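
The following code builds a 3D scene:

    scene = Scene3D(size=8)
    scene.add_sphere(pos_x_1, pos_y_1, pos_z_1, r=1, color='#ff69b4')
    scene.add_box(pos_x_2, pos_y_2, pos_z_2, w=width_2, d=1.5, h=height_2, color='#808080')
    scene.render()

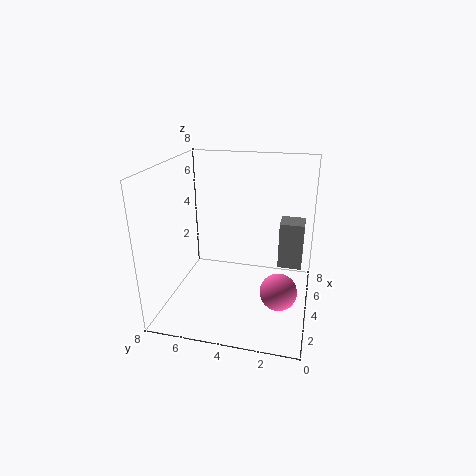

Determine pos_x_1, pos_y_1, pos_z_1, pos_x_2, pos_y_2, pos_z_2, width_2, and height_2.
pos_x_1 = 3
pos_y_1 = 1.5
pos_z_1 = 1.5
pos_x_2 = 6.5
pos_y_2 = 0.5
pos_z_2 = 1
width_2 = 1.5
height_2 = 3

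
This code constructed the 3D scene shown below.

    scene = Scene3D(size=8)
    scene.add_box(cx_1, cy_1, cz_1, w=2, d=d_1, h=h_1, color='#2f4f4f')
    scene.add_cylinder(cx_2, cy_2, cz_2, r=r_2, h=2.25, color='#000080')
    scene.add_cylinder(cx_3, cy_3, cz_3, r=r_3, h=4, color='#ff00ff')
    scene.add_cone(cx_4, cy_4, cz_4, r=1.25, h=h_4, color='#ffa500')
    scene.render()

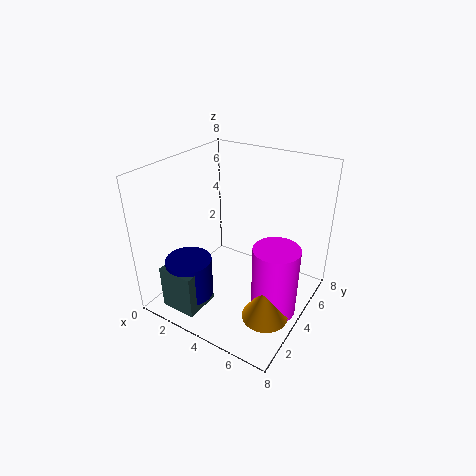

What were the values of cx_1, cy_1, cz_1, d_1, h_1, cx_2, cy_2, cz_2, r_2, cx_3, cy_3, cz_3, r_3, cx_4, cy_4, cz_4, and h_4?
cx_1 = 1.25
cy_1 = 0.5
cz_1 = 0.5
d_1 = 2
h_1 = 2.5
cx_2 = 2.25
cy_2 = 1.75
cz_2 = 1
r_2 = 1.25
cx_3 = 6.5
cy_3 = 3.75
cz_3 = 0.25
r_3 = 1.25
cx_4 = 6.5
cy_4 = 2.75
cz_4 = 0.5
h_4 = 2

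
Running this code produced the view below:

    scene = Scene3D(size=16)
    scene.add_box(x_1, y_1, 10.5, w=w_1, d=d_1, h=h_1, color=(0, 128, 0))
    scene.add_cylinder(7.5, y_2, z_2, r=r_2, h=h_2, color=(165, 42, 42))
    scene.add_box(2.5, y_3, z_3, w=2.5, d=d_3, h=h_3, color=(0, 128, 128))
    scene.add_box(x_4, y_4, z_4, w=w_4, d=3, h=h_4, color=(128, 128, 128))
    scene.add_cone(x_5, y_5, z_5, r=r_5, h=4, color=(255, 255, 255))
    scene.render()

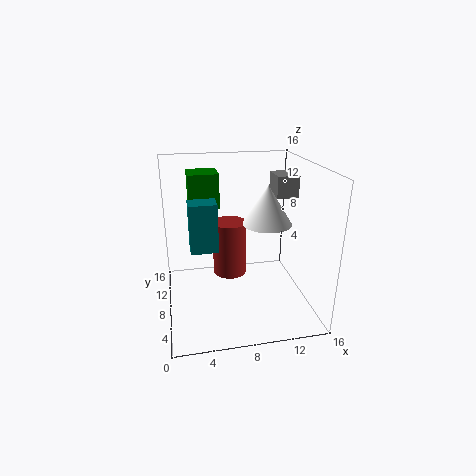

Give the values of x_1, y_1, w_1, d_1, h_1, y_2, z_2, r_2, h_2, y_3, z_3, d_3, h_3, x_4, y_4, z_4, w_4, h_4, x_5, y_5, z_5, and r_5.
x_1 = 3; y_1 = 11; w_1 = 3.5; d_1 = 3.5; h_1 = 4; y_2 = 10.5; z_2 = 2.5; r_2 = 2; h_2 = 6.5; y_3 = 2; z_3 = 9.5; d_3 = 2; h_3 = 4.5; x_4 = 12.5; y_4 = 8.5; z_4 = 12; w_4 = 2.5; h_4 = 2.5; x_5 = 10.5; y_5 = 5.5; z_5 = 10.5; r_5 = 2.5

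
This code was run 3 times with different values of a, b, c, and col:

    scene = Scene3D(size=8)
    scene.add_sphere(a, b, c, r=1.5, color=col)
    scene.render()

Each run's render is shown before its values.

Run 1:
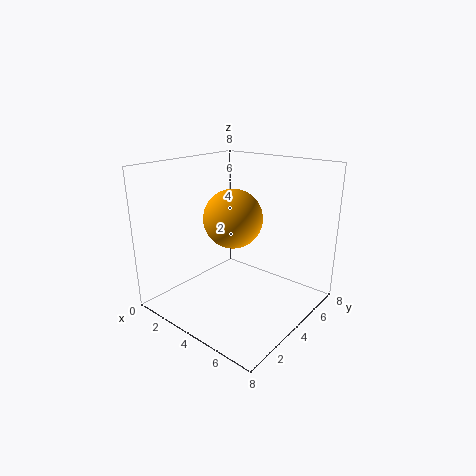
a = 4.5; b = 3; c = 5.5; col = 'orange'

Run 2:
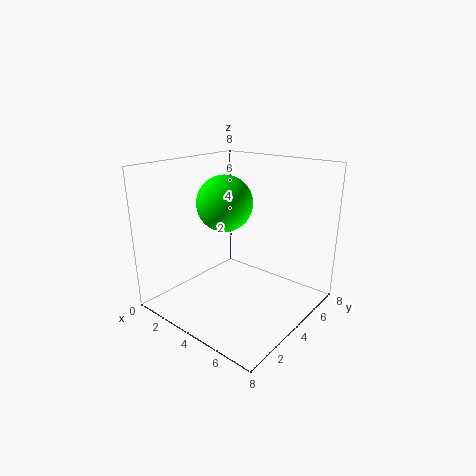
a = 3.5; b = 3.5; c = 6; col = 'lime'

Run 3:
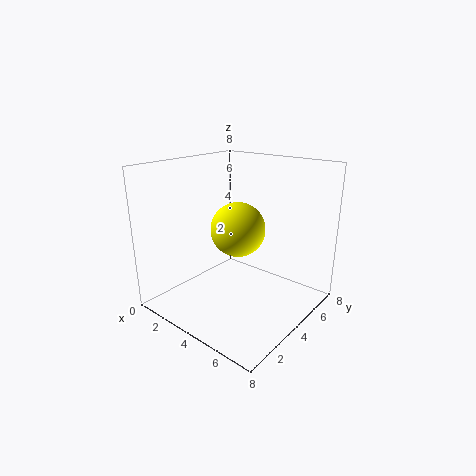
a = 4; b = 4; c = 4.5; col = 'yellow'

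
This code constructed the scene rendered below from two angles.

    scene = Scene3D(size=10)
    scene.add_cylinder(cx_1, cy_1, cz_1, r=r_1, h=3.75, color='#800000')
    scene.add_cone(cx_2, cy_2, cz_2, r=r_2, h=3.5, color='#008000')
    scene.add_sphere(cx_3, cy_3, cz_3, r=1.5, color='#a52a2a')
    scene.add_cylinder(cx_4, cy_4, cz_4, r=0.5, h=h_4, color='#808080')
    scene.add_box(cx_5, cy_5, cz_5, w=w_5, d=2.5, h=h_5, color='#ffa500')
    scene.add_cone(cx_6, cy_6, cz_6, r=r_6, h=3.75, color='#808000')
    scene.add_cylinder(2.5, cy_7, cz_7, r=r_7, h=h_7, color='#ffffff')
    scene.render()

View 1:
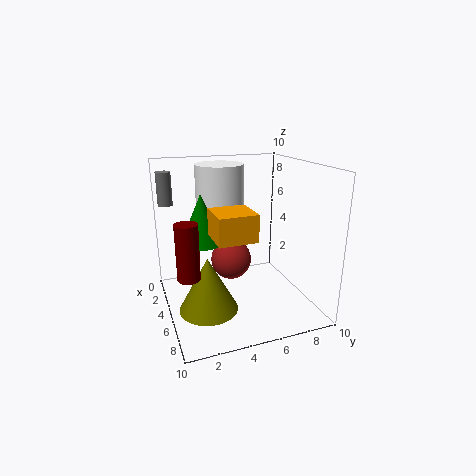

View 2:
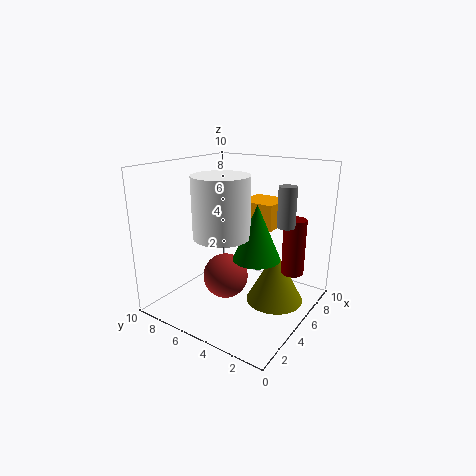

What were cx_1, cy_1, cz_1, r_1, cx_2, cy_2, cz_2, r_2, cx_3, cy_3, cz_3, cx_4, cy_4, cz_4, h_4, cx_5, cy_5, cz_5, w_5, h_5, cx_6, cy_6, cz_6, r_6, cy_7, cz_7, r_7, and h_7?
cx_1 = 6
cy_1 = 1.25
cz_1 = 3
r_1 = 0.75
cx_2 = 3.75
cy_2 = 2.75
cz_2 = 4.5
r_2 = 1.5
cx_3 = 3.5
cy_3 = 5
cz_3 = 2.75
cx_4 = 3
cy_4 = 0.5
cz_4 = 7.25
h_4 = 2.25
cx_5 = 5.5
cy_5 = 2.75
cz_5 = 5.75
w_5 = 2.5
h_5 = 1.75
cx_6 = 6
cy_6 = 2.5
cz_6 = 0.5
r_6 = 2
cy_7 = 4.5
cz_7 = 6
r_7 = 1.75
h_7 = 3.75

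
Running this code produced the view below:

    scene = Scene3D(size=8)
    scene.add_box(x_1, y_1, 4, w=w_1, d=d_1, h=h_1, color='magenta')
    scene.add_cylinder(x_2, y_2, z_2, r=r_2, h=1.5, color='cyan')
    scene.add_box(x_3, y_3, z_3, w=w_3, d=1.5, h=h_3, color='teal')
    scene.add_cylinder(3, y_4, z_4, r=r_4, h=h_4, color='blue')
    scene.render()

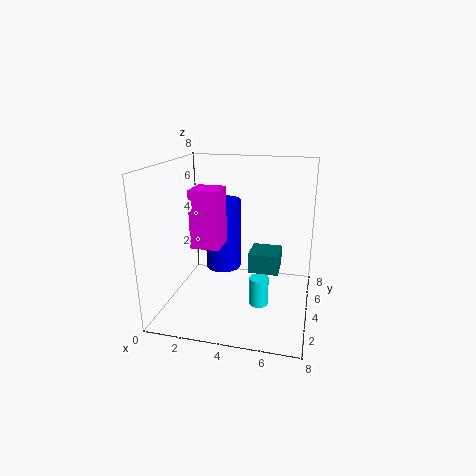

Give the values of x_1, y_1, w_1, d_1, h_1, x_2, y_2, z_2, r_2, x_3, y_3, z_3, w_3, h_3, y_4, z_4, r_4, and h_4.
x_1 = 2; y_1 = 2; w_1 = 1.5; d_1 = 1.5; h_1 = 3; x_2 = 5.5; y_2 = 2.5; z_2 = 1; r_2 = 0.5; x_3 = 5; y_3 = 2; z_3 = 3; w_3 = 1.5; h_3 = 1; y_4 = 4.5; z_4 = 2; r_4 = 1; h_4 = 4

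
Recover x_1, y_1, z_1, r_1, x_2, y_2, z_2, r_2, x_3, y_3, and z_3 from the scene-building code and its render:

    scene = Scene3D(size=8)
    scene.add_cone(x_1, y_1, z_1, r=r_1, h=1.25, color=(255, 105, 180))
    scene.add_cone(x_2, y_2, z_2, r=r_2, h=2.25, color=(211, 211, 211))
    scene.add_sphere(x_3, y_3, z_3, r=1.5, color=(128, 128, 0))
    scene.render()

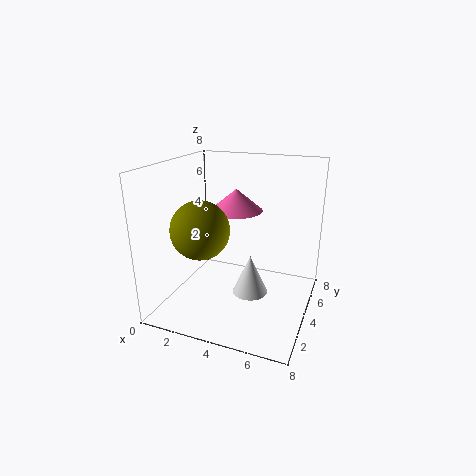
x_1 = 3.5, y_1 = 5, z_1 = 5.25, r_1 = 1.5, x_2 = 4.75, y_2 = 4, z_2 = 0.75, r_2 = 1, x_3 = 2.75, y_3 = 2, z_3 = 5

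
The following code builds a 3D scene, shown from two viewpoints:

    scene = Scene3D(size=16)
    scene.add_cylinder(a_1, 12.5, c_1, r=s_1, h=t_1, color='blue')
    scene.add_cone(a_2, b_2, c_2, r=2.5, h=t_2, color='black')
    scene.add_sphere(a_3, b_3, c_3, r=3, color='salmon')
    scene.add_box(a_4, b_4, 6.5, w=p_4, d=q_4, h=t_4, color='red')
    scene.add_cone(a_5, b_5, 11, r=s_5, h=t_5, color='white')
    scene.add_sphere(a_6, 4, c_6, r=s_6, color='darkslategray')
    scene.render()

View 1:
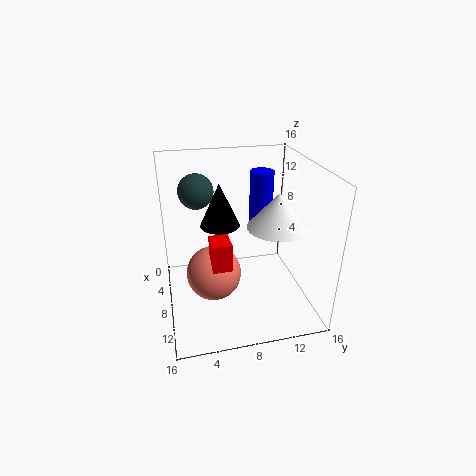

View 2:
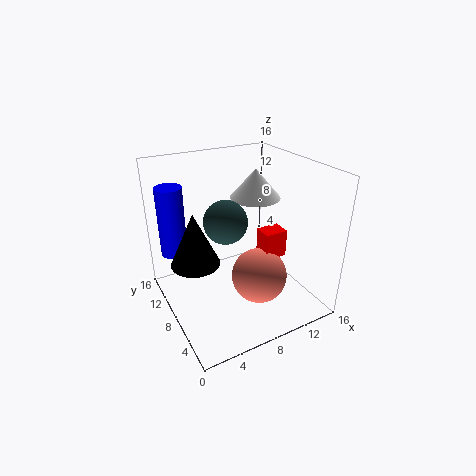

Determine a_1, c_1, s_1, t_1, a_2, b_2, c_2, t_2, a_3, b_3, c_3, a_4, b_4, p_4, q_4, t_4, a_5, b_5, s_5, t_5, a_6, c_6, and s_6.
a_1 = 2; c_1 = 5.5; s_1 = 1.5; t_1 = 8; a_2 = 2.5; b_2 = 7; c_2 = 7; t_2 = 5.5; a_3 = 9; b_3 = 5; c_3 = 4.5; a_4 = 9.5; b_4 = 4.5; p_4 = 2.5; q_4 = 2; t_4 = 3; a_5 = 12; b_5 = 11; s_5 = 3; t_5 = 3.5; a_6 = 4.5; c_6 = 12.5; s_6 = 2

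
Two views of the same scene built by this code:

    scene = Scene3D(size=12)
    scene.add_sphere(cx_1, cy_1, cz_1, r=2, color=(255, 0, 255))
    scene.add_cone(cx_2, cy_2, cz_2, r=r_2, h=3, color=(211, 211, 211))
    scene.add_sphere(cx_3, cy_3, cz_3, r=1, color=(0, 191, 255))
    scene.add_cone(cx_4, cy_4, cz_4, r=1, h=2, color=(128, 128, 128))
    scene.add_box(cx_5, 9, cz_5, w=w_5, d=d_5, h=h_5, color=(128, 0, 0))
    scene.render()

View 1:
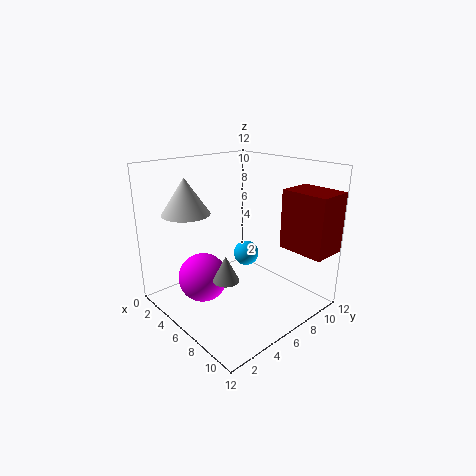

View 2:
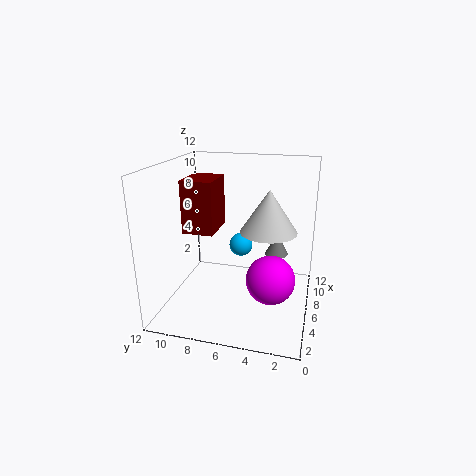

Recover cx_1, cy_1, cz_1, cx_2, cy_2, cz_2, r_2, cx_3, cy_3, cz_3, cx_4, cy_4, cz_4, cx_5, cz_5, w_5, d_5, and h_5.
cx_1 = 5; cy_1 = 3; cz_1 = 3; cx_2 = 3; cy_2 = 3; cz_2 = 8; r_2 = 2; cx_3 = 7; cy_3 = 6; cz_3 = 5; cx_4 = 8; cy_4 = 3; cz_4 = 4; cx_5 = 8; cz_5 = 5; w_5 = 4; d_5 = 3; h_5 = 5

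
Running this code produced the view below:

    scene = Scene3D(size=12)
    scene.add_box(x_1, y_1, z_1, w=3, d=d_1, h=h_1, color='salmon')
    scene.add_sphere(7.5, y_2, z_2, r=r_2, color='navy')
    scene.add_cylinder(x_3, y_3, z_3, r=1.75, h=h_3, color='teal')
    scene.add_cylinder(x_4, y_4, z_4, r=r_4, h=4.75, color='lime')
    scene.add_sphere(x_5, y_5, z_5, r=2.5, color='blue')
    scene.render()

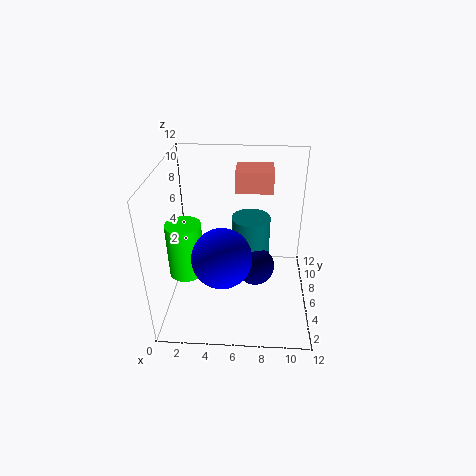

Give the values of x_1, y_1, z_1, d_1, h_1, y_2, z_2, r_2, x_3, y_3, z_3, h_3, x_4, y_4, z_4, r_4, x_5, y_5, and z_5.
x_1 = 5.75, y_1 = 6.5, z_1 = 9.75, d_1 = 2.5, h_1 = 1.75, y_2 = 7.25, z_2 = 2.25, r_2 = 1.75, x_3 = 7, y_3 = 8.75, z_3 = 2.5, h_3 = 4, x_4 = 1.5, y_4 = 5.75, z_4 = 2.5, r_4 = 1.5, x_5 = 4.75, y_5 = 4.75, z_5 = 4.75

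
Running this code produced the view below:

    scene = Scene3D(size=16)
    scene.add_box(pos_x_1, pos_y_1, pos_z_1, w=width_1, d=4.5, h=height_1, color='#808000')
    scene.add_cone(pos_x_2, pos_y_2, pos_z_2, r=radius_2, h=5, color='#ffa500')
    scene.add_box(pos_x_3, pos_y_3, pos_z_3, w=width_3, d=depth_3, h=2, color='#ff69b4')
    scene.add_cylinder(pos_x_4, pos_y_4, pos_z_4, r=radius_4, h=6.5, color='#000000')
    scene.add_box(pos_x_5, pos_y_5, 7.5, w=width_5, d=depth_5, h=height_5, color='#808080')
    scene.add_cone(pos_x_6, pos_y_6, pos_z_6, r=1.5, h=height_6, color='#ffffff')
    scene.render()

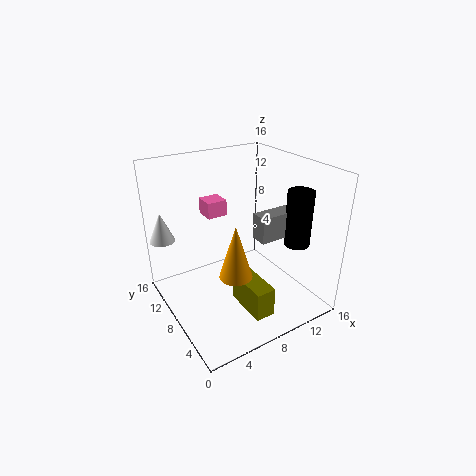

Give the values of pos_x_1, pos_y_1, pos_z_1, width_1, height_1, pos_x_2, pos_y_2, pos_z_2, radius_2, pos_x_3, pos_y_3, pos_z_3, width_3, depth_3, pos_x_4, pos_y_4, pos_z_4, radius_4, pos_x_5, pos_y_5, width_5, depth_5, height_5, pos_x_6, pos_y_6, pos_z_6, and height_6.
pos_x_1 = 5.5
pos_y_1 = 0.5
pos_z_1 = 3
width_1 = 2
height_1 = 3
pos_x_2 = 4
pos_y_2 = 2
pos_z_2 = 8
radius_2 = 1.5
pos_x_3 = 7
pos_y_3 = 13
pos_z_3 = 8.5
width_3 = 2.5
depth_3 = 2.5
pos_x_4 = 14.5
pos_y_4 = 5.5
pos_z_4 = 6.5
radius_4 = 1.5
pos_x_5 = 10
pos_y_5 = 6
width_5 = 5
depth_5 = 2
height_5 = 3
pos_x_6 = 1.5
pos_y_6 = 14.5
pos_z_6 = 6.5
height_6 = 3.5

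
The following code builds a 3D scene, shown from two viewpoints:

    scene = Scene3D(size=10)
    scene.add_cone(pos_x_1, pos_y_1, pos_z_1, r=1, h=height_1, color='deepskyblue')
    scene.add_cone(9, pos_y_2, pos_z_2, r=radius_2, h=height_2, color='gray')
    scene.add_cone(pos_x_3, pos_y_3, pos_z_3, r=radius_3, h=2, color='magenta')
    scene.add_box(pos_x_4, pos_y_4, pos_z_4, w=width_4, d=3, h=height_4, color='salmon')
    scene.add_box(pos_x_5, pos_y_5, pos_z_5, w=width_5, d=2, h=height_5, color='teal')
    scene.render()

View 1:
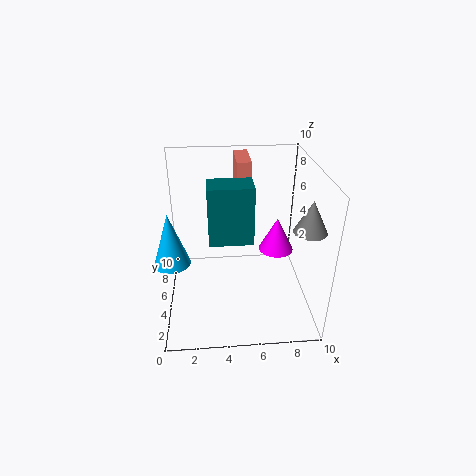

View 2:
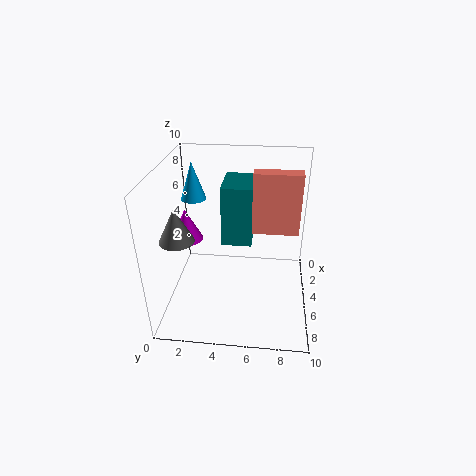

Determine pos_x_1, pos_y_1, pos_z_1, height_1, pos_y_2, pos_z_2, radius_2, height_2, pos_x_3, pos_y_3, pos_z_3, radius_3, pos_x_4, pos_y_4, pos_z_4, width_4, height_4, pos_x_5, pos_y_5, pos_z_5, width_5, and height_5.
pos_x_1 = 1
pos_y_1 = 1
pos_z_1 = 6
height_1 = 3
pos_y_2 = 2
pos_z_2 = 7
radius_2 = 1
height_2 = 2
pos_x_3 = 7
pos_y_3 = 2
pos_z_3 = 6
radius_3 = 1
pos_x_4 = 5
pos_y_4 = 6
pos_z_4 = 6
width_4 = 1
height_4 = 4
pos_x_5 = 3
pos_y_5 = 4
pos_z_5 = 5
width_5 = 3
height_5 = 4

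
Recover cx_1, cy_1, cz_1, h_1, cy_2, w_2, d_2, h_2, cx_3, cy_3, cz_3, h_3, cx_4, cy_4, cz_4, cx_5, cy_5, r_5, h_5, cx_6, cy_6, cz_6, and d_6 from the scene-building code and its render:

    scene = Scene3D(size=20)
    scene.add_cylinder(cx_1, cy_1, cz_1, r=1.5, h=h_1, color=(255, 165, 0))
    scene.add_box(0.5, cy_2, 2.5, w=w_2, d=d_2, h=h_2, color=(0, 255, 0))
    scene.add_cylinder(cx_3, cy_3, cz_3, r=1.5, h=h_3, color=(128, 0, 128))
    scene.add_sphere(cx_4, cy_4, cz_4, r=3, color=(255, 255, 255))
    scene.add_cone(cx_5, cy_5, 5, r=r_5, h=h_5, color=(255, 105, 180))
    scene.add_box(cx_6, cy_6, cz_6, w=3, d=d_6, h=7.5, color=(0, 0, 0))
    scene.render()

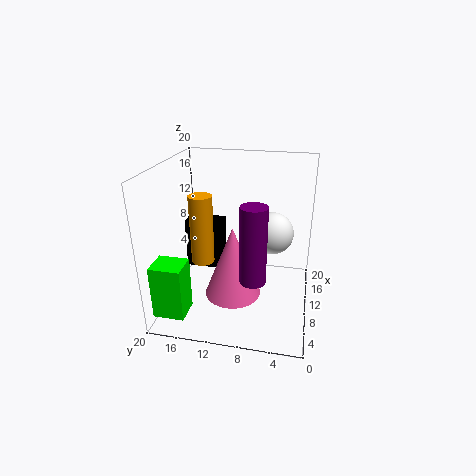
cx_1 = 6.5; cy_1 = 14; cz_1 = 8; h_1 = 9; cy_2 = 15; w_2 = 3.5; d_2 = 4; h_2 = 7; cx_3 = 1.5; cy_3 = 6.5; cz_3 = 9; h_3 = 9; cx_4 = 12.5; cy_4 = 5.5; cz_4 = 10; cx_5 = 4.5; cy_5 = 9.5; r_5 = 3.5; h_5 = 9; cx_6 = 12; cy_6 = 13; cz_6 = 3.5; d_6 = 5.5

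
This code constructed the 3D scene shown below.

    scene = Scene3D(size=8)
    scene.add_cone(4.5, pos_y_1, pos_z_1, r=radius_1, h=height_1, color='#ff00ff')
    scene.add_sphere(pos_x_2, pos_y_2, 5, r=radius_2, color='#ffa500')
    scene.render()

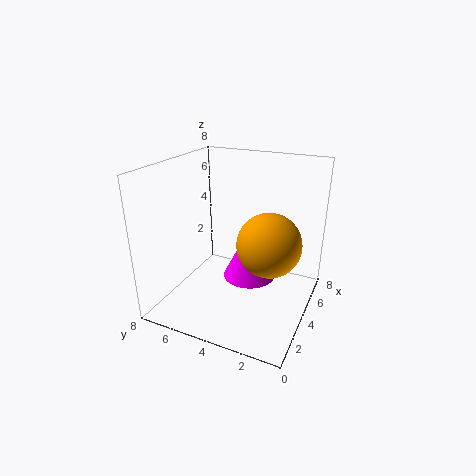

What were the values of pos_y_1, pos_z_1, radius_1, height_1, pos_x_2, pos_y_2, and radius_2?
pos_y_1 = 3.5, pos_z_1 = 1.5, radius_1 = 1.5, height_1 = 3, pos_x_2 = 2, pos_y_2 = 1.5, radius_2 = 1.5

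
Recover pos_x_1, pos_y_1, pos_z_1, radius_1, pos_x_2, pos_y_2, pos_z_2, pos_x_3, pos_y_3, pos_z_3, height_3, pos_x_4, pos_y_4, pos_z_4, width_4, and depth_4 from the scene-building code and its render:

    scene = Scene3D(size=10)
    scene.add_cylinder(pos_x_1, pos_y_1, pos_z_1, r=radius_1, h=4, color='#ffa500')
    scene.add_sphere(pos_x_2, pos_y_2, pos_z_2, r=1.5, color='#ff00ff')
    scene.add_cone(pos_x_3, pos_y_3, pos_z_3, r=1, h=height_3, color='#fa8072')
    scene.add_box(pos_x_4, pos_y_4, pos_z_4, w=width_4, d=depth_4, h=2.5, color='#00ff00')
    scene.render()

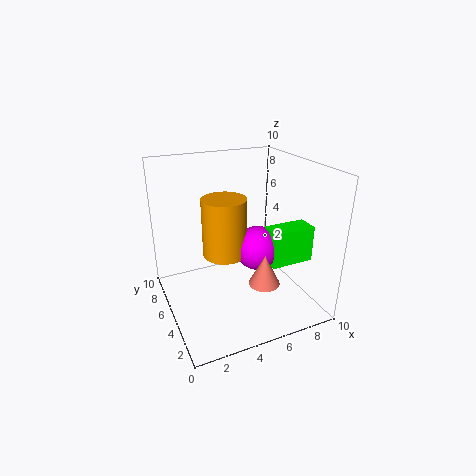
pos_x_1 = 4, pos_y_1 = 5, pos_z_1 = 4, radius_1 = 1.5, pos_x_2 = 6, pos_y_2 = 4, pos_z_2 = 4.5, pos_x_3 = 5.5, pos_y_3 = 2, pos_z_3 = 3, height_3 = 2, pos_x_4 = 6.5, pos_y_4 = 2.5, pos_z_4 = 3.5, width_4 = 3, depth_4 = 1.5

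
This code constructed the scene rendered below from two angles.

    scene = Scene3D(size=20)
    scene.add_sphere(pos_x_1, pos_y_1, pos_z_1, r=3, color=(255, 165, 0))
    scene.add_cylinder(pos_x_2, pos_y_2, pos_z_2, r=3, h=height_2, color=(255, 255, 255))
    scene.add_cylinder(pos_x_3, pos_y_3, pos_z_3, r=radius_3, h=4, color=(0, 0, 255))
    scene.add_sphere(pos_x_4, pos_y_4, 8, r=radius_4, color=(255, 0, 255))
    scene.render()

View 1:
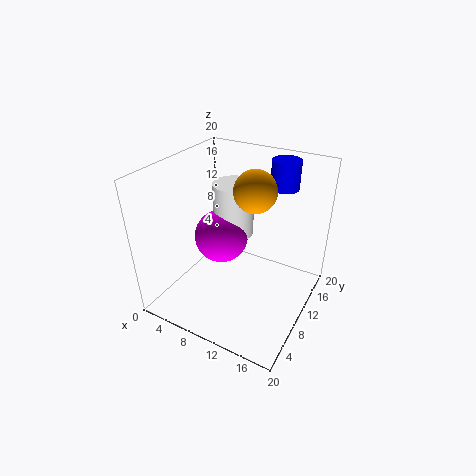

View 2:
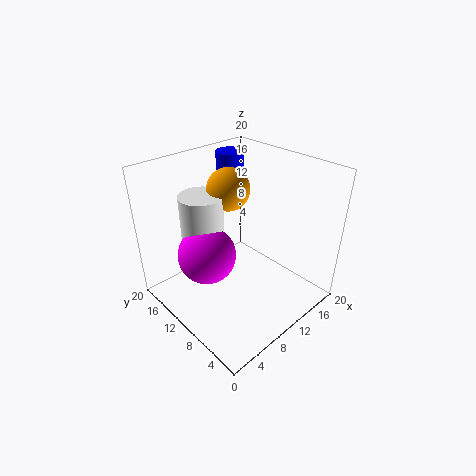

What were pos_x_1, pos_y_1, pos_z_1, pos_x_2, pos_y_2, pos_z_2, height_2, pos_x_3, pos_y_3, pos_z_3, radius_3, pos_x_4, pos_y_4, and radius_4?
pos_x_1 = 11; pos_y_1 = 13; pos_z_1 = 16; pos_x_2 = 7; pos_y_2 = 14; pos_z_2 = 8; height_2 = 8; pos_x_3 = 14; pos_y_3 = 16; pos_z_3 = 16; radius_3 = 2; pos_x_4 = 6; pos_y_4 = 12; radius_4 = 4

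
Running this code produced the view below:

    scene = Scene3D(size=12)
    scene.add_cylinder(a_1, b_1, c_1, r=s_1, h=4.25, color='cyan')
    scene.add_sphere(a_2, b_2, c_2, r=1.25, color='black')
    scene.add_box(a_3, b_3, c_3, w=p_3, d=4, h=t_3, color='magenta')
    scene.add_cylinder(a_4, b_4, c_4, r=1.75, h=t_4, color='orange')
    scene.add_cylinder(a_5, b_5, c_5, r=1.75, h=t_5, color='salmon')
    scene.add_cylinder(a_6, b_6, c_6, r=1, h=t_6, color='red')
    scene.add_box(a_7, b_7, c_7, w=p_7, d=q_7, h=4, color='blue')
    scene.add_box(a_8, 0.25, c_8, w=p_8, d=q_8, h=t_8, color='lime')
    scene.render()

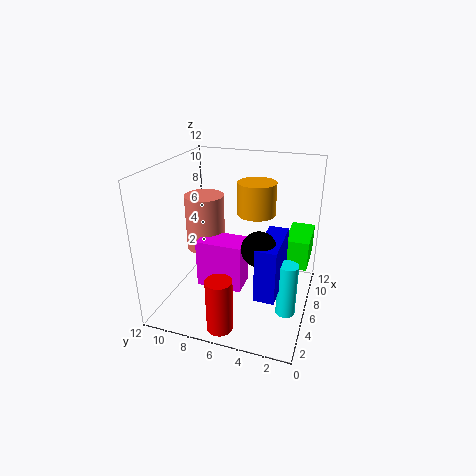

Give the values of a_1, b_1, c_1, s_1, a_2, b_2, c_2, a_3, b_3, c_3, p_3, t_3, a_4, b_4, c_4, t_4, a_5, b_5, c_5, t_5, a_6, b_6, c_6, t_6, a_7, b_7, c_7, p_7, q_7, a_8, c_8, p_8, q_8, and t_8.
a_1 = 3.5, b_1 = 1.25, c_1 = 1.5, s_1 = 0.75, a_2 = 2.5, b_2 = 3.25, c_2 = 7.25, a_3 = 5, b_3 = 5.5, c_3 = 1.25, p_3 = 2.5, t_3 = 4.25, a_4 = 9.75, b_4 = 5.5, c_4 = 6.75, t_4 = 3, a_5 = 7.75, b_5 = 9.75, c_5 = 3.75, t_5 = 5, a_6 = 1, b_6 = 5.75, c_6 = 0.75, t_6 = 4.25, a_7 = 1.25, b_7 = 1.75, c_7 = 3.75, p_7 = 4.25, q_7 = 1.5, a_8 = 6.75, c_8 = 3.5, p_8 = 4, q_8 = 2, t_8 = 2.5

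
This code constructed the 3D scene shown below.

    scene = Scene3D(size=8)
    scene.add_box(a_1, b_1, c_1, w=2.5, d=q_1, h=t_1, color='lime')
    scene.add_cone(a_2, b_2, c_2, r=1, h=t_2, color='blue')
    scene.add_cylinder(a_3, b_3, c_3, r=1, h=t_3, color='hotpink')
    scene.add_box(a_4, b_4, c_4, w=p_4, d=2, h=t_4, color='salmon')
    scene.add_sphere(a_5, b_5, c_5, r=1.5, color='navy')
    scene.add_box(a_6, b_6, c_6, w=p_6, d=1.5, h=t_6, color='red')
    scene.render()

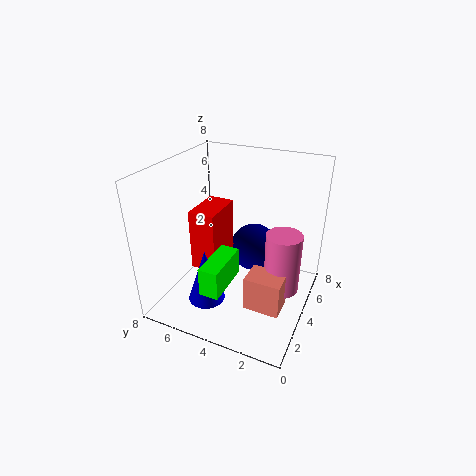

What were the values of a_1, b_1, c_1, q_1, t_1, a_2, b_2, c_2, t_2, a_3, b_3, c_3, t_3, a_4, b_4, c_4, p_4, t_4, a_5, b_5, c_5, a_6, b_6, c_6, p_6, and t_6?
a_1 = 0.5
b_1 = 3.5
c_1 = 2.5
q_1 = 1
t_1 = 1.5
a_2 = 2
b_2 = 5
c_2 = 1
t_2 = 3
a_3 = 4.5
b_3 = 1.5
c_3 = 1
t_3 = 3.5
a_4 = 2.5
b_4 = 1
c_4 = 0.5
p_4 = 1.5
t_4 = 2
a_5 = 6.5
b_5 = 4
c_5 = 2
a_6 = 3
b_6 = 5
c_6 = 2
p_6 = 2.5
t_6 = 3.5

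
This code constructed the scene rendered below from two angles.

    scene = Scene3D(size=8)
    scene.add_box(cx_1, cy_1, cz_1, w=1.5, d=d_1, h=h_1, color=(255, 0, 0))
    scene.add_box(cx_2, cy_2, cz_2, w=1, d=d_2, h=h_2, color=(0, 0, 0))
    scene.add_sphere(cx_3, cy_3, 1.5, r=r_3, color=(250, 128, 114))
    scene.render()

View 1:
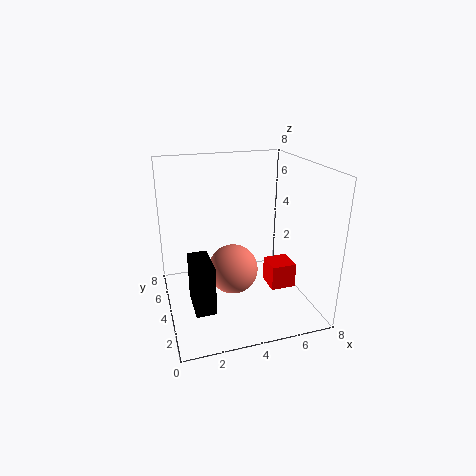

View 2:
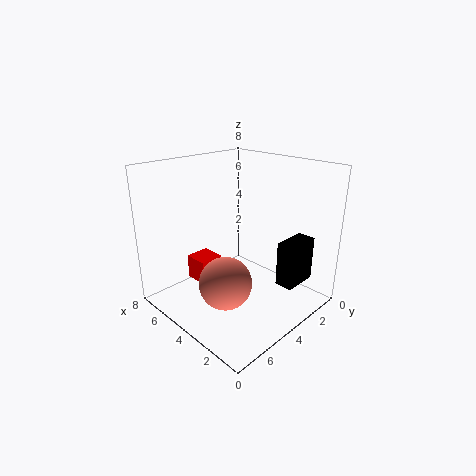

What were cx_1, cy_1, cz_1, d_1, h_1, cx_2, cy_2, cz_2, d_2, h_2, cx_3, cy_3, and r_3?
cx_1 = 6, cy_1 = 3.5, cz_1 = 0.5, d_1 = 1.5, h_1 = 1.5, cx_2 = 1, cy_2 = 1, cz_2 = 1.5, d_2 = 2, h_2 = 2.5, cx_3 = 4, cy_3 = 5, r_3 = 1.5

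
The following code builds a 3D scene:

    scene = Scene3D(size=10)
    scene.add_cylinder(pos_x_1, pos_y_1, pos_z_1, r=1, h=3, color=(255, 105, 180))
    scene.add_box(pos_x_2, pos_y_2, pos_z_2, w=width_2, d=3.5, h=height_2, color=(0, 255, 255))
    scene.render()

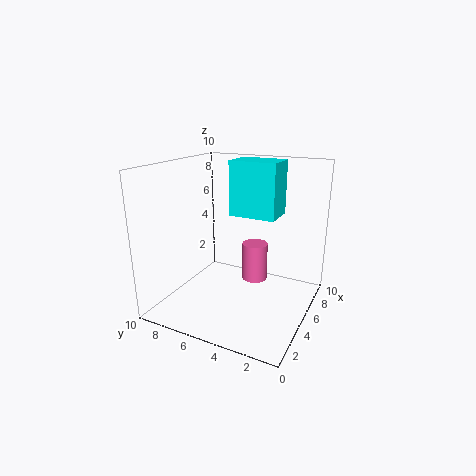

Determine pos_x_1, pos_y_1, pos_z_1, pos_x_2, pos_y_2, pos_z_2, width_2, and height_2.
pos_x_1 = 8, pos_y_1 = 5, pos_z_1 = 0.5, pos_x_2 = 6.5, pos_y_2 = 3, pos_z_2 = 6, width_2 = 2.5, height_2 = 4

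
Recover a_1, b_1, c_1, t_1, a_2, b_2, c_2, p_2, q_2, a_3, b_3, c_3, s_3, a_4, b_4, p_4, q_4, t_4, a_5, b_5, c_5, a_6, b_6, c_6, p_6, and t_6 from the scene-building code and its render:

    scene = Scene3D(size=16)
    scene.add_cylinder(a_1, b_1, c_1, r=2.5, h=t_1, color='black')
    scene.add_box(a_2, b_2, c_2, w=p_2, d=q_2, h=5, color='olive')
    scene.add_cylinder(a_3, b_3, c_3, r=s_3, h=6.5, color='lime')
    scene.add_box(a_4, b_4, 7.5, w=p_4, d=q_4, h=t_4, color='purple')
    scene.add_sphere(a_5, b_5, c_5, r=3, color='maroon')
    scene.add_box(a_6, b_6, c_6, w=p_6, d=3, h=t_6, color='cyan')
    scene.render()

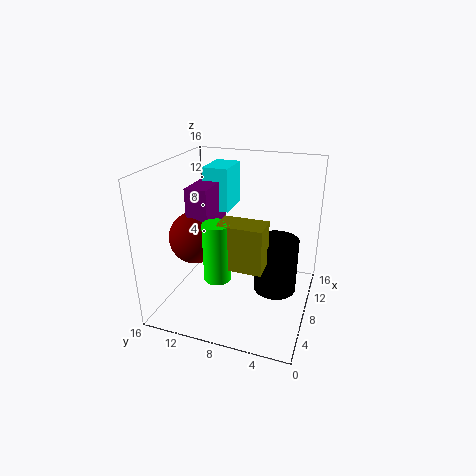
a_1 = 10, b_1 = 4, c_1 = 1, t_1 = 6.5, a_2 = 5, b_2 = 4.5, c_2 = 5.5, p_2 = 3, q_2 = 5, a_3 = 5.5, b_3 = 9.5, c_3 = 4, s_3 = 1.5, a_4 = 6.5, b_4 = 11, p_4 = 5.5, q_4 = 2.5, t_4 = 6, a_5 = 7.5, b_5 = 13, c_5 = 7.5, a_6 = 10, b_6 = 10, c_6 = 10, p_6 = 4.5, t_6 = 5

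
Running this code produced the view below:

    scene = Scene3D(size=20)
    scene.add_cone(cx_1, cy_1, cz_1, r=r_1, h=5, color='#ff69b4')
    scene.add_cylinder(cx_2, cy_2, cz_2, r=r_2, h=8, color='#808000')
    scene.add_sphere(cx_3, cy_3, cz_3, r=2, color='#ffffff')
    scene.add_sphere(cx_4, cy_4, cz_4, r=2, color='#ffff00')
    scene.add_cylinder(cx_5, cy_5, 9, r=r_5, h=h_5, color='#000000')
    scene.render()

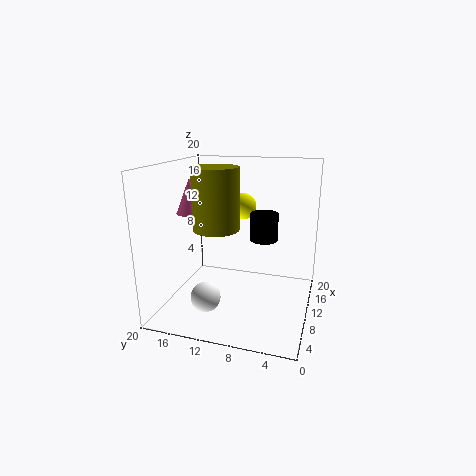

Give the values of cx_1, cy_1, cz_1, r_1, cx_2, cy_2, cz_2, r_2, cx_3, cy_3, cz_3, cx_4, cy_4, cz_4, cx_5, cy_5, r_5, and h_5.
cx_1 = 10
cy_1 = 17
cz_1 = 13
r_1 = 2
cx_2 = 7
cy_2 = 12
cz_2 = 12
r_2 = 3
cx_3 = 5
cy_3 = 13
cz_3 = 3
cx_4 = 16
cy_4 = 11
cz_4 = 13
cx_5 = 13
cy_5 = 7
r_5 = 2
h_5 = 4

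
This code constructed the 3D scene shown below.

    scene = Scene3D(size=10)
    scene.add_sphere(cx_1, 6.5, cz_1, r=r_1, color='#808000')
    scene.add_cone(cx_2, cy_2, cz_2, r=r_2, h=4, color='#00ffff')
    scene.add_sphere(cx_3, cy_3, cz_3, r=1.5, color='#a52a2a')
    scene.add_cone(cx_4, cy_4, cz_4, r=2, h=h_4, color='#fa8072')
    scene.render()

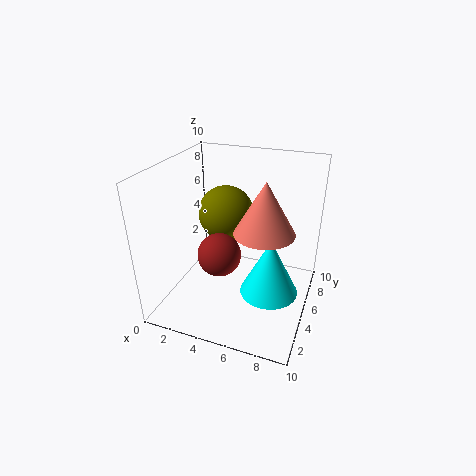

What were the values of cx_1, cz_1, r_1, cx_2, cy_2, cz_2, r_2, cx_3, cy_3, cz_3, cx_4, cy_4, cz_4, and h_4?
cx_1 = 3.5
cz_1 = 6
r_1 = 2
cx_2 = 7.5
cy_2 = 4.5
cz_2 = 1.5
r_2 = 2
cx_3 = 4
cy_3 = 4
cz_3 = 4
cx_4 = 7
cy_4 = 4.5
cz_4 = 6
h_4 = 3.5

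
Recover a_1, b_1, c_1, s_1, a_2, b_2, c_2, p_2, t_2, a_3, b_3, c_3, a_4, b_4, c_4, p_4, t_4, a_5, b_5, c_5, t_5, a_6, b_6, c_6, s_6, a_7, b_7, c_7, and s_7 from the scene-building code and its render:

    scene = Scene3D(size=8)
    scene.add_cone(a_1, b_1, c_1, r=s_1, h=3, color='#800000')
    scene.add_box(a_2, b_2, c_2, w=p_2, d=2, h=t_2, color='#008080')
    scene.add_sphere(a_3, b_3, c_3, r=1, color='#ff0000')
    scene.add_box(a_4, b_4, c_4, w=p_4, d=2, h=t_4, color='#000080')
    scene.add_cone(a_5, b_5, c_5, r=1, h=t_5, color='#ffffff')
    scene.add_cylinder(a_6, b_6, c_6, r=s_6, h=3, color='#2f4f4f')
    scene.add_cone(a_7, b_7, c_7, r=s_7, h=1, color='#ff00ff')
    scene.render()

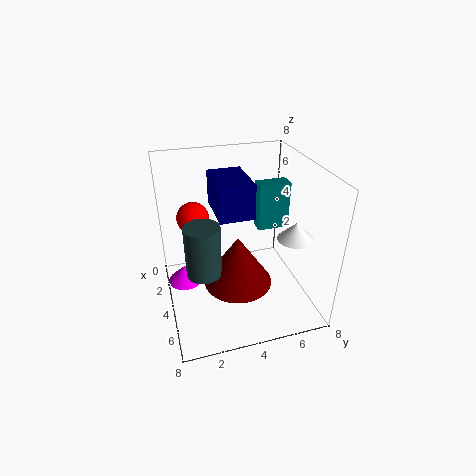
a_1 = 4
b_1 = 4
c_1 = 1
s_1 = 2
a_2 = 1
b_2 = 6
c_2 = 3
p_2 = 1
t_2 = 3
a_3 = 1
b_3 = 2
c_3 = 4
a_4 = 1
b_4 = 3
c_4 = 5
p_4 = 3
t_4 = 2
a_5 = 5
b_5 = 7
c_5 = 4
t_5 = 1
a_6 = 4
b_6 = 2
c_6 = 2
s_6 = 1
a_7 = 3
b_7 = 1
c_7 = 1
s_7 = 1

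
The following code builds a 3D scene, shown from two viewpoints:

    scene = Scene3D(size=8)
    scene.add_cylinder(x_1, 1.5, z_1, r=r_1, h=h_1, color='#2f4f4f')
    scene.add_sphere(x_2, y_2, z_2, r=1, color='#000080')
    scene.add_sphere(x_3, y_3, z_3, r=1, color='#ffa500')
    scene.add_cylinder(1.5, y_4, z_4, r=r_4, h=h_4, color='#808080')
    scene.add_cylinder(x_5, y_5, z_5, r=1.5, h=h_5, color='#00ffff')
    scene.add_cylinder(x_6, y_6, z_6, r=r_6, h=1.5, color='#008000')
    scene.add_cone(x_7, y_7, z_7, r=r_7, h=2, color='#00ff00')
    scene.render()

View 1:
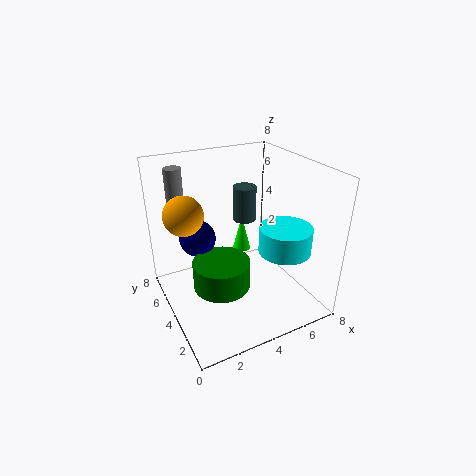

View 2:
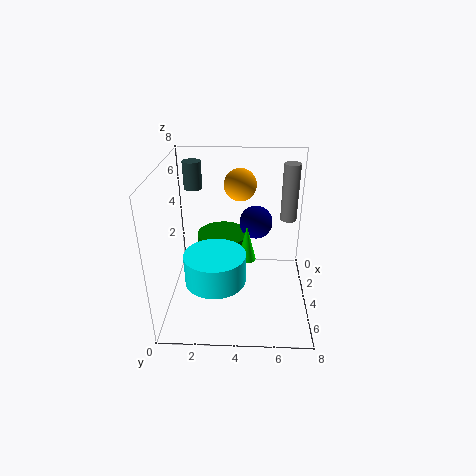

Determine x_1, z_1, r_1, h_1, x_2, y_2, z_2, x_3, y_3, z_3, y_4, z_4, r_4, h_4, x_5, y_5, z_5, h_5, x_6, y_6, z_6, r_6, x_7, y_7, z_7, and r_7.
x_1 = 3, z_1 = 6.5, r_1 = 0.5, h_1 = 1.5, x_2 = 2, y_2 = 5, z_2 = 4, x_3 = 1, y_3 = 4, z_3 = 6, y_4 = 7, z_4 = 4, r_4 = 0.5, h_4 = 3.5, x_5 = 6.5, y_5 = 3, z_5 = 3, h_5 = 1.5, x_6 = 2.5, y_6 = 3, z_6 = 2, r_6 = 1.5, x_7 = 4.5, y_7 = 4.5, z_7 = 3, r_7 = 0.5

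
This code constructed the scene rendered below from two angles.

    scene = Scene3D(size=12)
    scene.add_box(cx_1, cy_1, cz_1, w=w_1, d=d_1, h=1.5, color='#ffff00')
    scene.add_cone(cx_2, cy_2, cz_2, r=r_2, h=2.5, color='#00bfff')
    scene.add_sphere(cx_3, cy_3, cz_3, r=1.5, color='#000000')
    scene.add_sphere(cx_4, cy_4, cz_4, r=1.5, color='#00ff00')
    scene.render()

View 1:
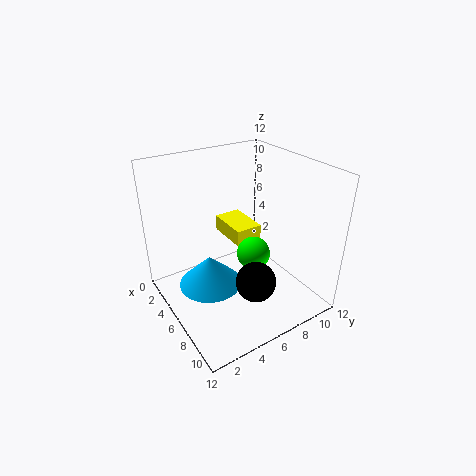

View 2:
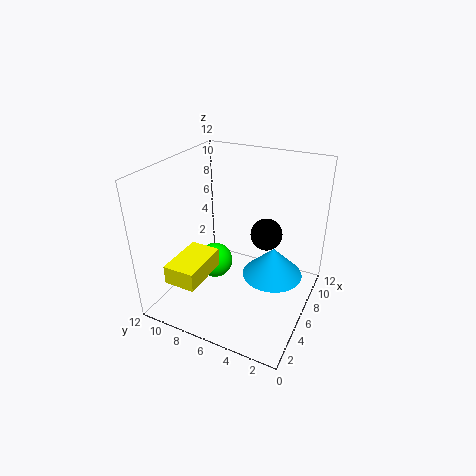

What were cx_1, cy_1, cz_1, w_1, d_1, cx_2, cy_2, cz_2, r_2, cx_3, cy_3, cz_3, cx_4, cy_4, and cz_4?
cx_1 = 0.5
cy_1 = 7
cz_1 = 4
w_1 = 4
d_1 = 2.5
cx_2 = 6.5
cy_2 = 3
cz_2 = 3
r_2 = 2.5
cx_3 = 10
cy_3 = 5
cz_3 = 4.5
cx_4 = 5.5
cy_4 = 8
cz_4 = 3.5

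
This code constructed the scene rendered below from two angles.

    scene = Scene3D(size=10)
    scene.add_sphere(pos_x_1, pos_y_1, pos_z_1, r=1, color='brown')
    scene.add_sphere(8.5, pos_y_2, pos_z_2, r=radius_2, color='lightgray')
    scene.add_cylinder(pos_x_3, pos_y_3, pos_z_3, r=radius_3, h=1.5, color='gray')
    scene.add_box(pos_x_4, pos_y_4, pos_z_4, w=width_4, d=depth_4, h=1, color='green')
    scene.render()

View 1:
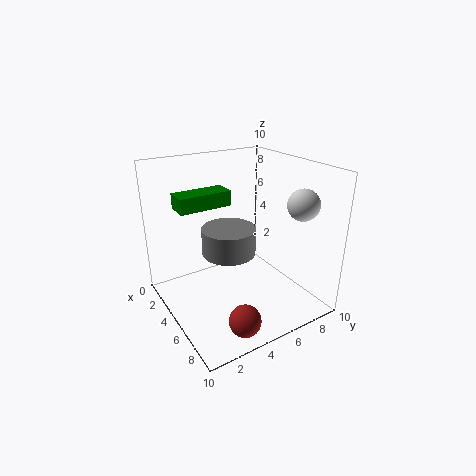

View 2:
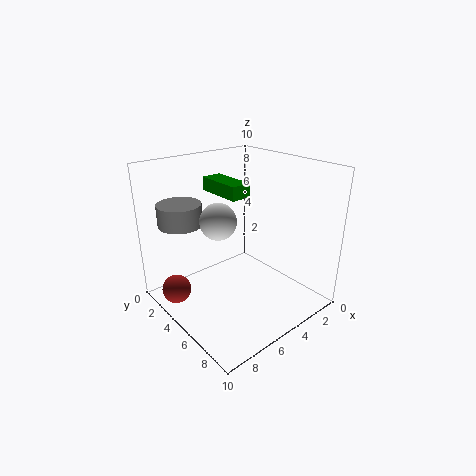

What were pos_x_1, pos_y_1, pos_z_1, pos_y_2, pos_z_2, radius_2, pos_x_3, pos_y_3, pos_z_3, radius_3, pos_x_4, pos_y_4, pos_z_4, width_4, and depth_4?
pos_x_1 = 9; pos_y_1 = 3; pos_z_1 = 1.5; pos_y_2 = 7.5; pos_z_2 = 8; radius_2 = 1; pos_x_3 = 8; pos_y_3 = 2.5; pos_z_3 = 6; radius_3 = 1.5; pos_x_4 = 3.5; pos_y_4 = 1; pos_z_4 = 7.5; width_4 = 1.5; depth_4 = 3.5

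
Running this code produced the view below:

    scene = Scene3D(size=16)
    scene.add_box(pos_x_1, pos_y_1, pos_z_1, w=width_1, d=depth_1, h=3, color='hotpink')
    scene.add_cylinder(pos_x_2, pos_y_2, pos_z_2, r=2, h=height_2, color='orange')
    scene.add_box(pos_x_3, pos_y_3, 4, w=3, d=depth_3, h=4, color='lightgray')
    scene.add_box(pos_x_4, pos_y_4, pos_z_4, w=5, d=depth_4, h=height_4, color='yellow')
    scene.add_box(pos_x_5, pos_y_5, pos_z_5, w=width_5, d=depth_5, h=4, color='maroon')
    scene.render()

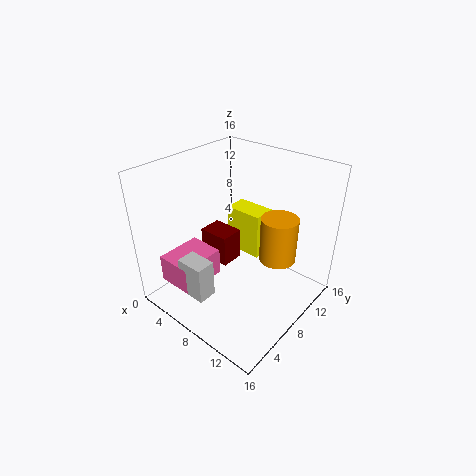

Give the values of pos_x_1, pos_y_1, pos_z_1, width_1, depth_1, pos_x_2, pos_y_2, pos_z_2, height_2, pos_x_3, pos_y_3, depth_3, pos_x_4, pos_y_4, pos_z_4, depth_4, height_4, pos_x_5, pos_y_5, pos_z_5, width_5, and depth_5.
pos_x_1 = 3, pos_y_1 = 1, pos_z_1 = 4, width_1 = 4, depth_1 = 5, pos_x_2 = 12, pos_y_2 = 10, pos_z_2 = 6, height_2 = 5, pos_x_3 = 6, pos_y_3 = 1, depth_3 = 2, pos_x_4 = 2, pos_y_4 = 13, pos_z_4 = 2, depth_4 = 3, height_4 = 6, pos_x_5 = 1, pos_y_5 = 9, pos_z_5 = 2, width_5 = 4, depth_5 = 3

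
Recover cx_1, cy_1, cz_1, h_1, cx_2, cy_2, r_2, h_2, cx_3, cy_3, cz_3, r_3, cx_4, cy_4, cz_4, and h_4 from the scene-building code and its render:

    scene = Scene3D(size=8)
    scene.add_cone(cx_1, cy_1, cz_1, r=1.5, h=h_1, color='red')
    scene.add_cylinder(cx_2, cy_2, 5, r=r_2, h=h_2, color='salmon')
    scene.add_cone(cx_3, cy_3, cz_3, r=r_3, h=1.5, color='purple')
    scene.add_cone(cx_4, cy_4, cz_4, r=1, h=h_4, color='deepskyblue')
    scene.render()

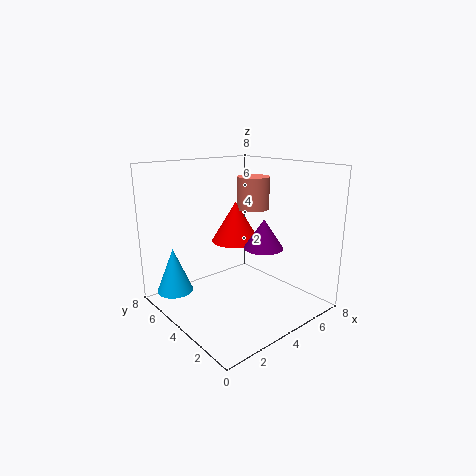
cx_1 = 5.5, cy_1 = 6, cz_1 = 3, h_1 = 2.5, cx_2 = 6.5, cy_2 = 5.5, r_2 = 1, h_2 = 2, cx_3 = 4, cy_3 = 2, cz_3 = 4, r_3 = 1, cx_4 = 1, cy_4 = 6, cz_4 = 1, h_4 = 2.5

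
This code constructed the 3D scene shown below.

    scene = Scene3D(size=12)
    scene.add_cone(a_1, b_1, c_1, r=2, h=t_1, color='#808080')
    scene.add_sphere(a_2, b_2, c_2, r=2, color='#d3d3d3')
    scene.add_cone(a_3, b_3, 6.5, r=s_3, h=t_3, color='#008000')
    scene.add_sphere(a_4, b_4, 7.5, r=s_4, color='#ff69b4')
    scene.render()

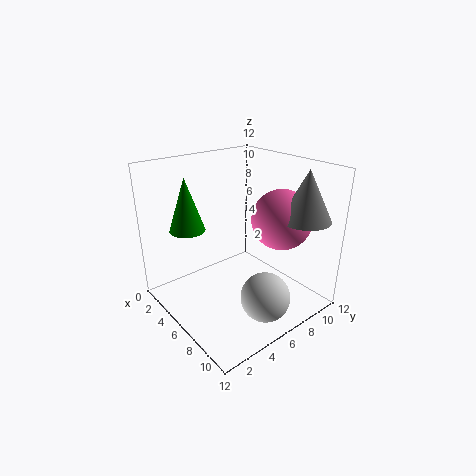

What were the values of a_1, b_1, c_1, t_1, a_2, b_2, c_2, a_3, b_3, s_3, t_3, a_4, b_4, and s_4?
a_1 = 10; b_1 = 9.5; c_1 = 8; t_1 = 4; a_2 = 9.5; b_2 = 6; c_2 = 2; a_3 = 3; b_3 = 3; s_3 = 1.5; t_3 = 4.5; a_4 = 8; b_4 = 9; s_4 = 2.5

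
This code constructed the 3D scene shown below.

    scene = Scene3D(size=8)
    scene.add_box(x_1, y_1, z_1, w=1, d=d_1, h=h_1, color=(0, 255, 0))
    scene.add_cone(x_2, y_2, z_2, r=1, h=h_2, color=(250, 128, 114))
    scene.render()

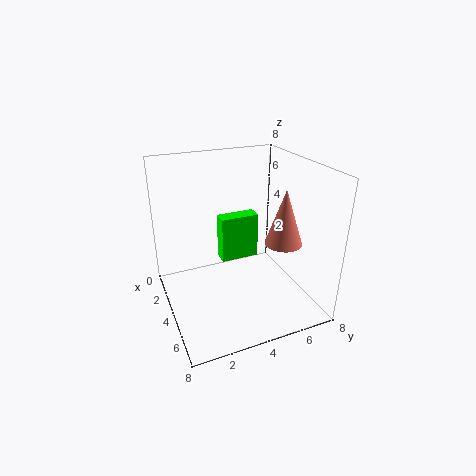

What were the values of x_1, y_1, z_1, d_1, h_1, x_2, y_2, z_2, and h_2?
x_1 = 0.5
y_1 = 4
z_1 = 1
d_1 = 2.5
h_1 = 3
x_2 = 5.5
y_2 = 6
z_2 = 4
h_2 = 3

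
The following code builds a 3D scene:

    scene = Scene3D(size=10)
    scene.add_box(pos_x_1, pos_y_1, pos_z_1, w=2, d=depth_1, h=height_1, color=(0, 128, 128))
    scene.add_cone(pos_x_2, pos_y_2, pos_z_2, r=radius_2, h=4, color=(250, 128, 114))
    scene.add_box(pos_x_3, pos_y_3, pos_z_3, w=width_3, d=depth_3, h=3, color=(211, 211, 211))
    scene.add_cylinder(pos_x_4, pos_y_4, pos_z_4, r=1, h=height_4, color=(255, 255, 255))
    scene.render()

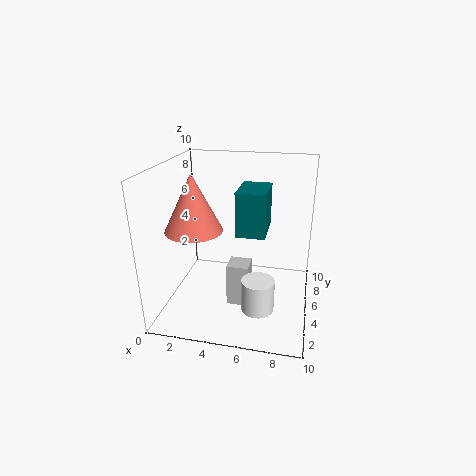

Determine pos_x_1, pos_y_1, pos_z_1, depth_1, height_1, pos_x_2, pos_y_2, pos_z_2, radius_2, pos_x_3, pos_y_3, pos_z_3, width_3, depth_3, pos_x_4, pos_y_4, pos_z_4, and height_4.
pos_x_1 = 5, pos_y_1 = 4, pos_z_1 = 5.5, depth_1 = 3, height_1 = 3, pos_x_2 = 2, pos_y_2 = 4.5, pos_z_2 = 5.5, radius_2 = 2, pos_x_3 = 4.5, pos_y_3 = 3.5, pos_z_3 = 0.5, width_3 = 1.5, depth_3 = 1.5, pos_x_4 = 7, pos_y_4 = 1.5, pos_z_4 = 2, height_4 = 2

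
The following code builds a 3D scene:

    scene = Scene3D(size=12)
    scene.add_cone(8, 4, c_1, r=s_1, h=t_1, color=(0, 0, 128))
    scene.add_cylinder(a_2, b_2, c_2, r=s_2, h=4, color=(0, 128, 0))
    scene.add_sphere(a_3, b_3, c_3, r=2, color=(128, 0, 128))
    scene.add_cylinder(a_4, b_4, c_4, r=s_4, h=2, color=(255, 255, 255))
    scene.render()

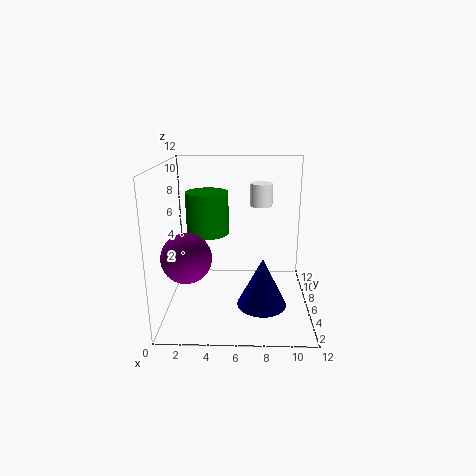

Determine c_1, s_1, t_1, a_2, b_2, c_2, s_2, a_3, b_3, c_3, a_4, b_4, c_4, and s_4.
c_1 = 1; s_1 = 2; t_1 = 4; a_2 = 3; b_2 = 10; c_2 = 5; s_2 = 2; a_3 = 2; b_3 = 4; c_3 = 5; a_4 = 8; b_4 = 9; c_4 = 8; s_4 = 1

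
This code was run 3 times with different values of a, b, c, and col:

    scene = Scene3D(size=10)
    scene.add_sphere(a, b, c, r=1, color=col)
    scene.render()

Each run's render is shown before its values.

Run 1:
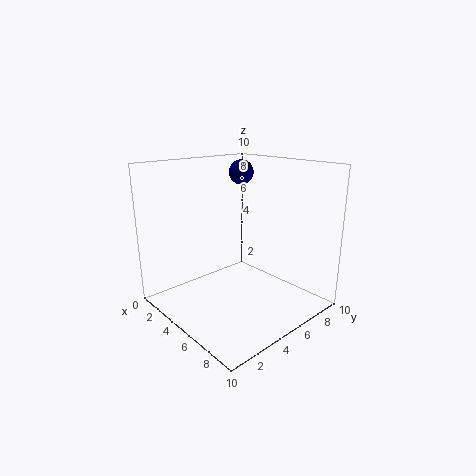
a = 1.25; b = 8.75; c = 8.75; col = 'navy'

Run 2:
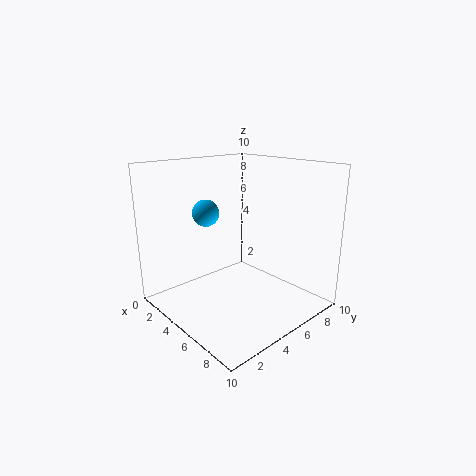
a = 2; b = 4.5; c = 6.25; col = 'deepskyblue'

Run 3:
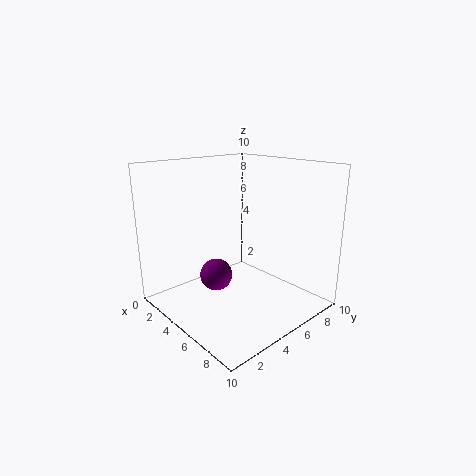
a = 6; b = 2.25; c = 3.5; col = 'purple'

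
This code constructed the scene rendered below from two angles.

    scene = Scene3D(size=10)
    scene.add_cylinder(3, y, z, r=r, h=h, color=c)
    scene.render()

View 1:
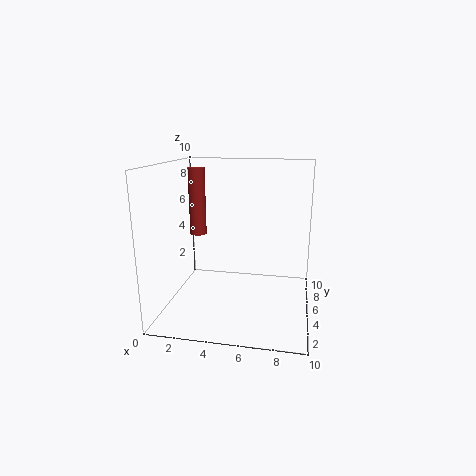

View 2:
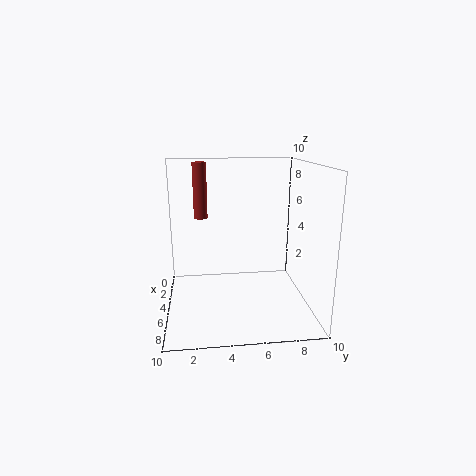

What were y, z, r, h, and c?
y = 2.5; z = 6; r = 0.5; h = 4; c = 'brown'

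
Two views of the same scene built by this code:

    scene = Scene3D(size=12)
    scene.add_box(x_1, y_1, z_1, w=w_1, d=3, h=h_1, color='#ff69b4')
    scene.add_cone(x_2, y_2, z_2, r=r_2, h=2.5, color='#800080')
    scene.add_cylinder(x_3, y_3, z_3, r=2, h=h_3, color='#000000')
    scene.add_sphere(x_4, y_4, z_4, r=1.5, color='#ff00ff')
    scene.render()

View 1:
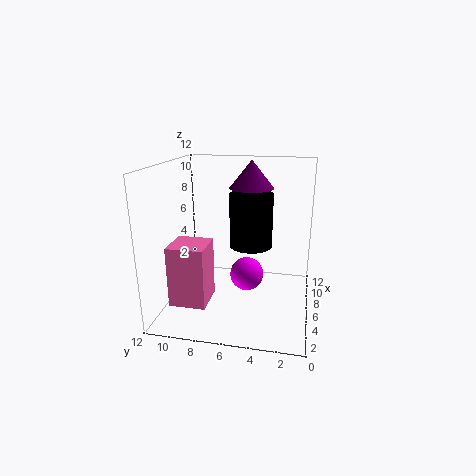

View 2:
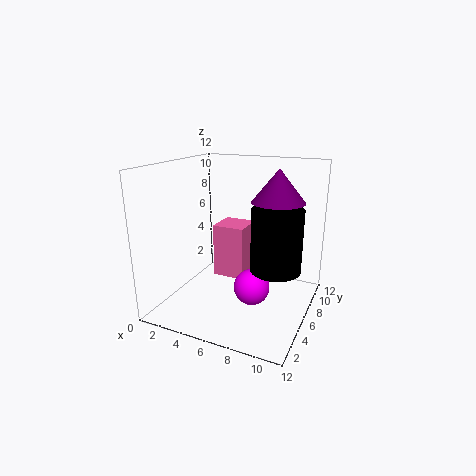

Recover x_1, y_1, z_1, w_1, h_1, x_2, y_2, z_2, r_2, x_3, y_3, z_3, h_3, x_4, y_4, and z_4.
x_1 = 2.5, y_1 = 8, z_1 = 1, w_1 = 3, h_1 = 5, x_2 = 9.5, y_2 = 5.5, z_2 = 9.5, r_2 = 2, x_3 = 9.5, y_3 = 5.5, z_3 = 4, h_3 = 5, x_4 = 7.5, y_4 = 5.5, z_4 = 2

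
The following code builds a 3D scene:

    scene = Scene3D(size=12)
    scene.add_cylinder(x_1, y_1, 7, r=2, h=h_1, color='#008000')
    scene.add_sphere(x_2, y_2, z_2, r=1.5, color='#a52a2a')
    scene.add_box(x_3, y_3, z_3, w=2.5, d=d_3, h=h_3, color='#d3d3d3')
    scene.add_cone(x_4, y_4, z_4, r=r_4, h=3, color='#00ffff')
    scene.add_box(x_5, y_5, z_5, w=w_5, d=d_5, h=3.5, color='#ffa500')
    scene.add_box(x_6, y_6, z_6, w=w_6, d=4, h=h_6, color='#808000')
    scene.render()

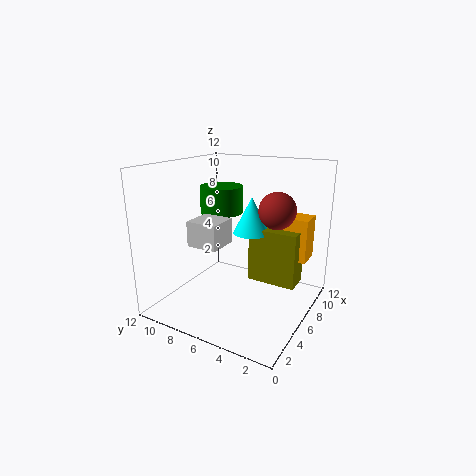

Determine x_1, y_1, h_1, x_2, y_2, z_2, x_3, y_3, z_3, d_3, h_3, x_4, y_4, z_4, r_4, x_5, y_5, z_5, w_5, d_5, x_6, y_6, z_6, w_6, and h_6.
x_1 = 9
y_1 = 9.5
h_1 = 2.5
x_2 = 7
y_2 = 3
z_2 = 8.5
x_3 = 2.5
y_3 = 6
z_3 = 6
d_3 = 2.5
h_3 = 2
x_4 = 6.5
y_4 = 5
z_4 = 6.5
r_4 = 1.5
x_5 = 7
y_5 = 0.5
z_5 = 4.5
w_5 = 2
d_5 = 2.5
x_6 = 6
y_6 = 1
z_6 = 2.5
w_6 = 2
h_6 = 4.5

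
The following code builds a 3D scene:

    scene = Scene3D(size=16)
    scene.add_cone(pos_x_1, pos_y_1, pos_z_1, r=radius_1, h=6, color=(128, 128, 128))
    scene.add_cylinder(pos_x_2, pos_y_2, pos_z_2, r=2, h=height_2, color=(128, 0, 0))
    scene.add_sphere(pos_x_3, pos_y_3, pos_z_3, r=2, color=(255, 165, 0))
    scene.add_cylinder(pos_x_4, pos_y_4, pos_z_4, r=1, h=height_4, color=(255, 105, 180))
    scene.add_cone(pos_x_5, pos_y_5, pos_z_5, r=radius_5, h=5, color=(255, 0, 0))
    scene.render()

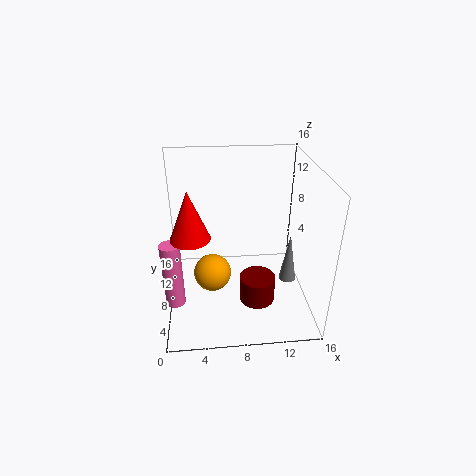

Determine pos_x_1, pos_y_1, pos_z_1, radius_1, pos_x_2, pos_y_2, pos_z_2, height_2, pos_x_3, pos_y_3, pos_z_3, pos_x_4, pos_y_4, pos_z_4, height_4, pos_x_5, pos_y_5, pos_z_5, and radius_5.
pos_x_1 = 14, pos_y_1 = 8, pos_z_1 = 2, radius_1 = 1, pos_x_2 = 10, pos_y_2 = 6, pos_z_2 = 1, height_2 = 3, pos_x_3 = 5, pos_y_3 = 6, pos_z_3 = 5, pos_x_4 = 1, pos_y_4 = 4, pos_z_4 = 3, height_4 = 7, pos_x_5 = 3, pos_y_5 = 5, pos_z_5 = 10, radius_5 = 2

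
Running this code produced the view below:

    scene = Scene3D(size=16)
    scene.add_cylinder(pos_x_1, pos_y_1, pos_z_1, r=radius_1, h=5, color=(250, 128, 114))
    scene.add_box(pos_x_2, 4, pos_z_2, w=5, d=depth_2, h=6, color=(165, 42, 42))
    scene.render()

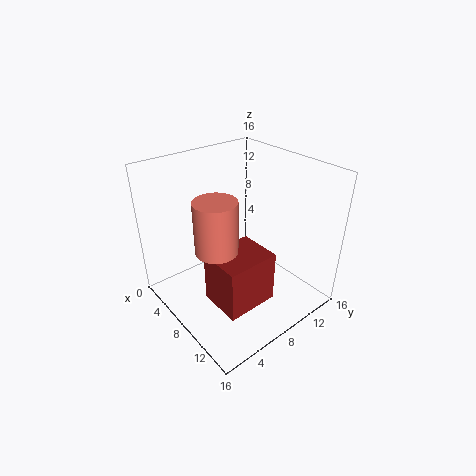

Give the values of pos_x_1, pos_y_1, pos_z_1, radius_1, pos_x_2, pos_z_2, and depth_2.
pos_x_1 = 11, pos_y_1 = 3, pos_z_1 = 10, radius_1 = 2, pos_x_2 = 7, pos_z_2 = 1, depth_2 = 6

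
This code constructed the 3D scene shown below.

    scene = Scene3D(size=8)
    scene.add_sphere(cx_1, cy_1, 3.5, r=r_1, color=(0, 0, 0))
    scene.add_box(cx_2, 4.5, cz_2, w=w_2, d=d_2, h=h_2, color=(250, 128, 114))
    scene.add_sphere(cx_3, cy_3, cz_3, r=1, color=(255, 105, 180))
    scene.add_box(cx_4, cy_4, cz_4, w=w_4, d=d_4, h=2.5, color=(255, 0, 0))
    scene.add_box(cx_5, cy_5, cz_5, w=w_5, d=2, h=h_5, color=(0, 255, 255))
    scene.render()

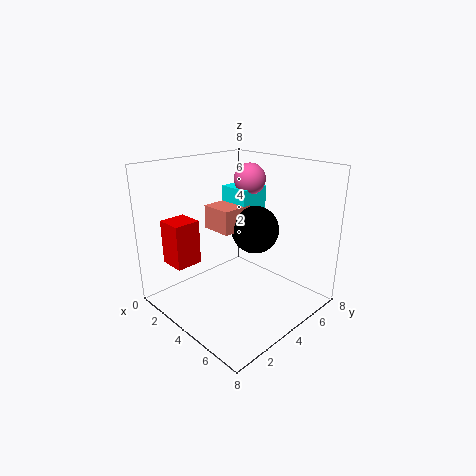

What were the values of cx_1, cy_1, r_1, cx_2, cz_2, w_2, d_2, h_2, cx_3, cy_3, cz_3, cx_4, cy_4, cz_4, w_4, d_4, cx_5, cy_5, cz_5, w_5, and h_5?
cx_1 = 3
cy_1 = 6.5
r_1 = 1.5
cx_2 = 0.5
cz_2 = 3.5
w_2 = 2
d_2 = 2
h_2 = 1.5
cx_3 = 2
cy_3 = 7
cz_3 = 6.5
cx_4 = 1
cy_4 = 1
cz_4 = 2.5
w_4 = 1.5
d_4 = 1.5
cx_5 = 0.5
cy_5 = 6
cz_5 = 4.5
w_5 = 2
h_5 = 1.5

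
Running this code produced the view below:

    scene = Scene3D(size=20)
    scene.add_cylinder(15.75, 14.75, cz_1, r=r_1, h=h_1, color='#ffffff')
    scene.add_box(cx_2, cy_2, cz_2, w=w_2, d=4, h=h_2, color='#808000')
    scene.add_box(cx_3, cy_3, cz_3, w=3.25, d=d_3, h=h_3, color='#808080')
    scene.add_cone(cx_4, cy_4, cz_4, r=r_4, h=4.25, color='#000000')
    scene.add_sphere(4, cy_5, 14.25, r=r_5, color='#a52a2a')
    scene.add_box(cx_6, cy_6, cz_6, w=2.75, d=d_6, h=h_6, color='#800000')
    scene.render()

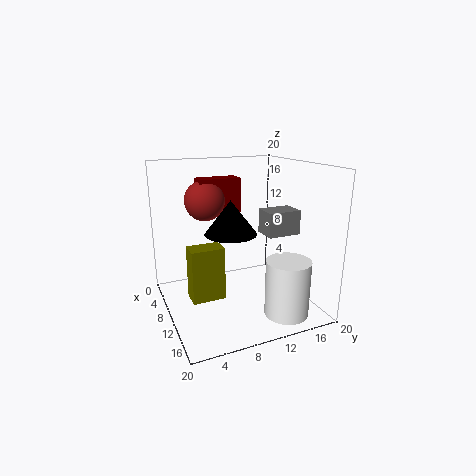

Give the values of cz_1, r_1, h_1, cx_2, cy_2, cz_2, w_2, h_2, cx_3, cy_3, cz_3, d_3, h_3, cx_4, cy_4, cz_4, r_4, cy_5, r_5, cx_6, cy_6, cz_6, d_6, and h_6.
cz_1 = 0.25, r_1 = 3, h_1 = 7.75, cx_2 = 13.5, cy_2 = 1.75, cz_2 = 4.75, w_2 = 2.5, h_2 = 6.5, cx_3 = 11.25, cy_3 = 12.5, cz_3 = 11, d_3 = 4.5, h_3 = 3.25, cx_4 = 13.5, cy_4 = 7.5, cz_4 = 12, r_4 = 3.25, cy_5 = 7.25, r_5 = 3, cx_6 = 2.5, cy_6 = 6.25, cz_6 = 12.25, d_6 = 6.25, h_6 = 5.25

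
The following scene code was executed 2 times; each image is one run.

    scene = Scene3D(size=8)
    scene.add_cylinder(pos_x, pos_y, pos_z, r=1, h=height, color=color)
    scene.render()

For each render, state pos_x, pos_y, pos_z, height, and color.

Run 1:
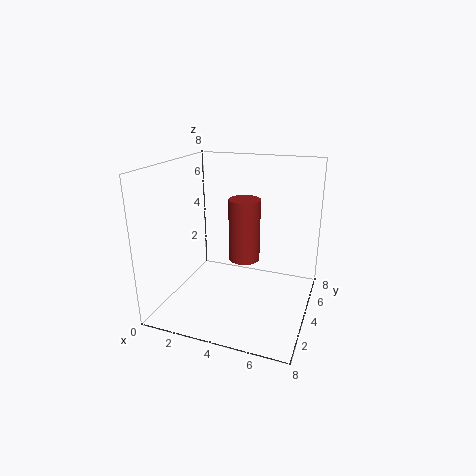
pos_x = 3.5
pos_y = 6.5
pos_z = 1.5
height = 4
color = 'brown'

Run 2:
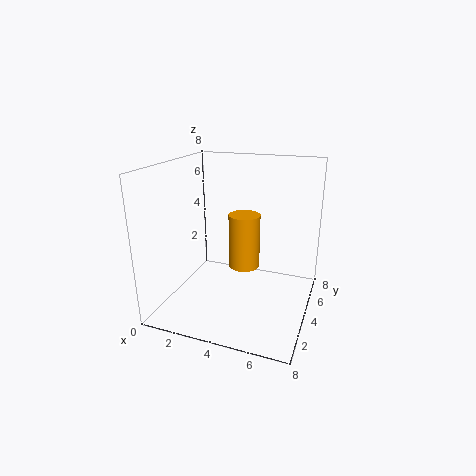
pos_x = 3.5
pos_y = 6.5
pos_z = 1
height = 3.5
color = 'orange'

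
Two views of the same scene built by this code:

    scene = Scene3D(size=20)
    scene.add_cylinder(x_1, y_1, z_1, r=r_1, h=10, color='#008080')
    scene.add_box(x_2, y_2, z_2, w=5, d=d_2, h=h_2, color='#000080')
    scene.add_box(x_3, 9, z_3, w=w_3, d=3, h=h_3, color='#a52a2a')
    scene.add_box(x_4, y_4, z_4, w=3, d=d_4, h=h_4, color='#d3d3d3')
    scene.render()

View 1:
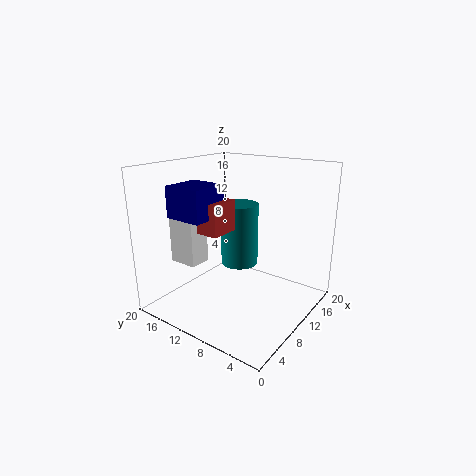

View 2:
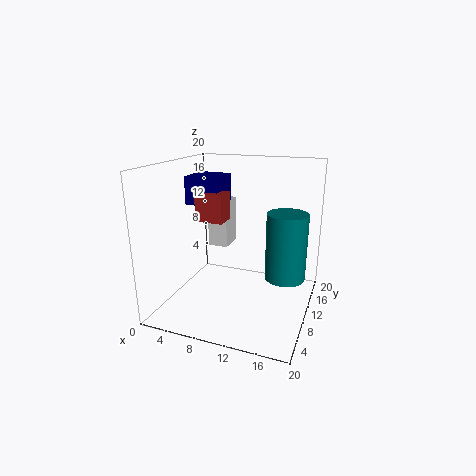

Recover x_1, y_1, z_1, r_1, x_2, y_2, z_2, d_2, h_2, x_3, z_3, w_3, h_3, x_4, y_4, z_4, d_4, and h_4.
x_1 = 16, y_1 = 14, z_1 = 3, r_1 = 3, x_2 = 2, y_2 = 10, z_2 = 14, d_2 = 5, h_2 = 4, x_3 = 4, z_3 = 12, w_3 = 4, h_3 = 4, x_4 = 4, y_4 = 13, z_4 = 7, d_4 = 4, h_4 = 7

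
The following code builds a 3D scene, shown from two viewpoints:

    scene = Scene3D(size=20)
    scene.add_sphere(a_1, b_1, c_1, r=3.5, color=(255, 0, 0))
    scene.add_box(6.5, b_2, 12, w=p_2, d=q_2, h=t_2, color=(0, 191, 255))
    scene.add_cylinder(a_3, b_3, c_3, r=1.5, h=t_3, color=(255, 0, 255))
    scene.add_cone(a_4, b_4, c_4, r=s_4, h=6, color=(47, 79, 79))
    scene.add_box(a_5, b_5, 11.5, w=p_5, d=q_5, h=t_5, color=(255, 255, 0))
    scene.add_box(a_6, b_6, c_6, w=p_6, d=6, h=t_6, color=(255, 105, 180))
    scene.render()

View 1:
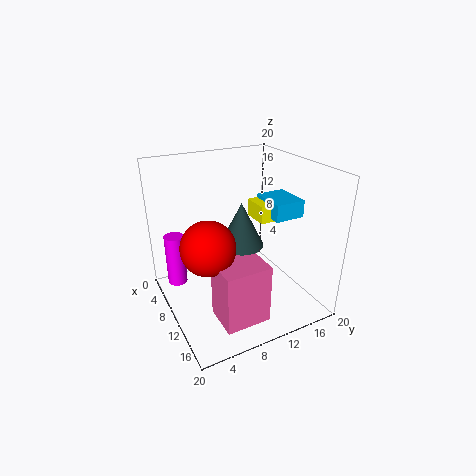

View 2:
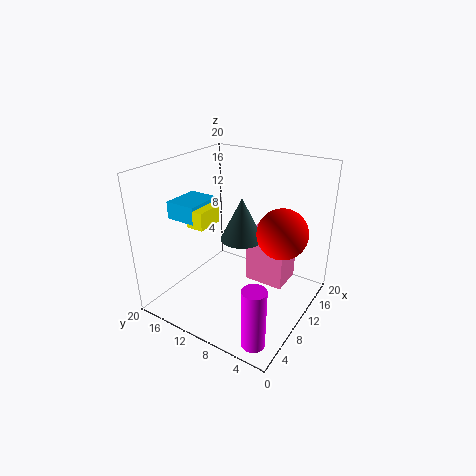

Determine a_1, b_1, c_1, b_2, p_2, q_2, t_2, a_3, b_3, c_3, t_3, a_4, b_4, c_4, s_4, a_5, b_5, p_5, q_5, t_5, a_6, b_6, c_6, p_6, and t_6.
a_1 = 12.5; b_1 = 4.5; c_1 = 11; b_2 = 15; p_2 = 5.5; q_2 = 4.5; t_2 = 2.5; a_3 = 2.5; b_3 = 3; c_3 = 0.5; t_3 = 8; a_4 = 11; b_4 = 10; c_4 = 9.5; s_4 = 3; a_5 = 6.5; b_5 = 13.5; p_5 = 4; q_5 = 2.5; t_5 = 2.5; a_6 = 13; b_6 = 4.5; c_6 = 1.5; p_6 = 5; t_6 = 8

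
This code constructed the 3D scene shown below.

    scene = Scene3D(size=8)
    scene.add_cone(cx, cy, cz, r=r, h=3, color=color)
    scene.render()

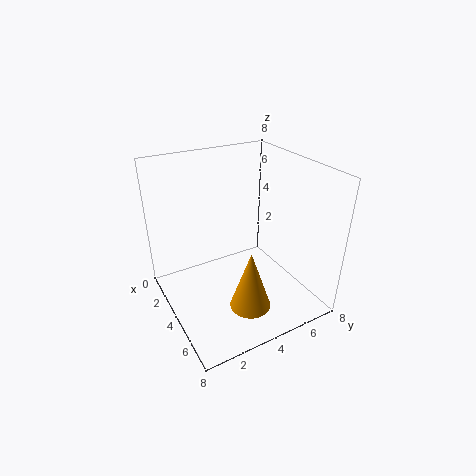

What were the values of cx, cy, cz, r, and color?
cx = 7; cy = 3; cz = 2; r = 1; color = 'orange'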